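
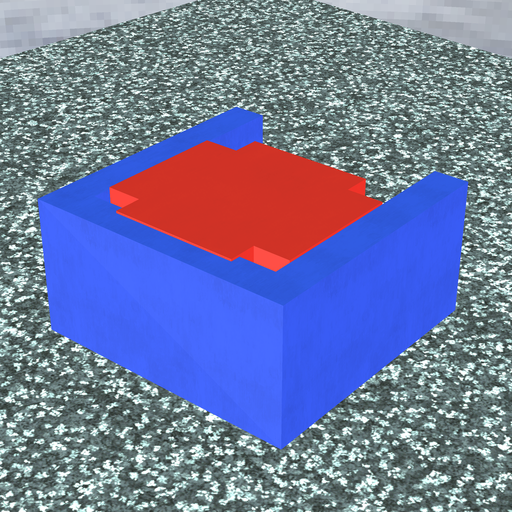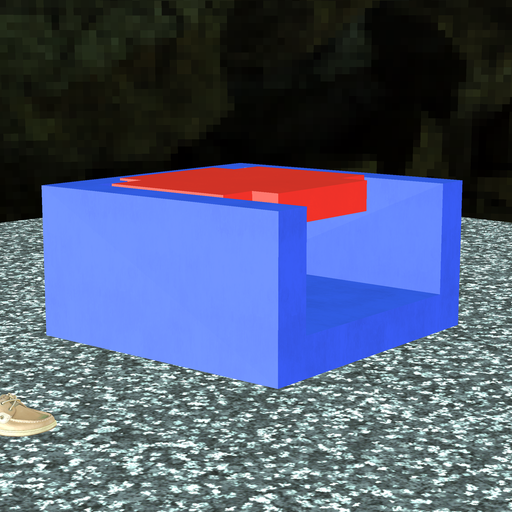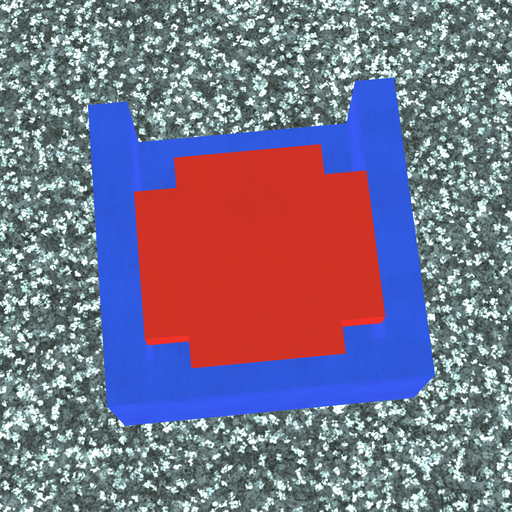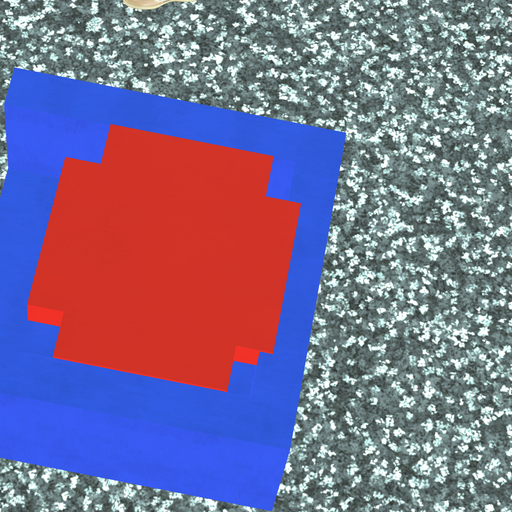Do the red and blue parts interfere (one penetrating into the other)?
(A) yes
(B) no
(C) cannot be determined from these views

(A) yes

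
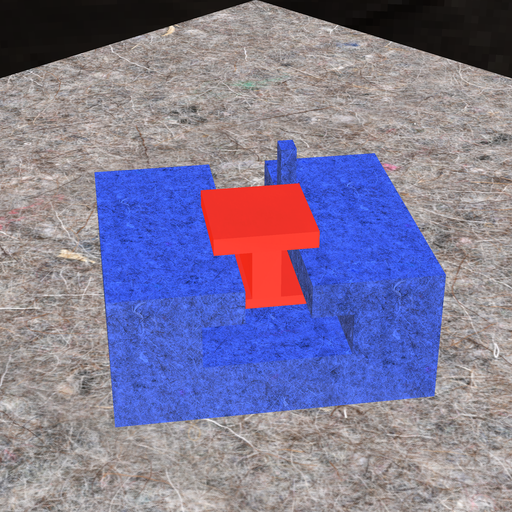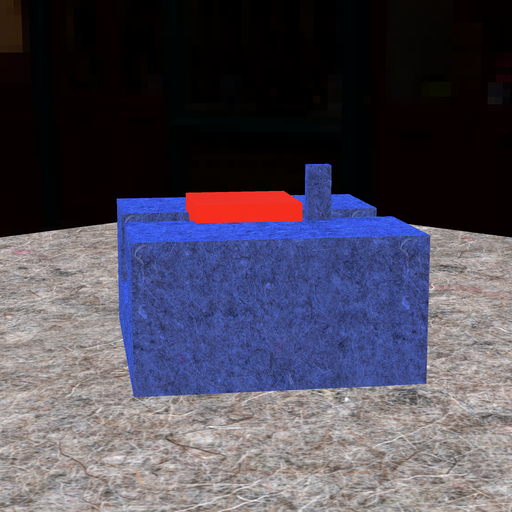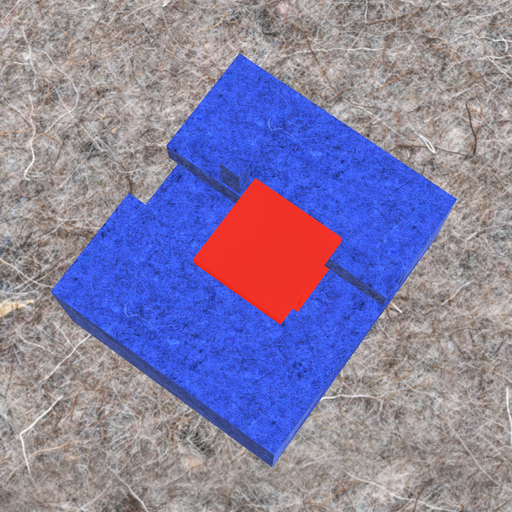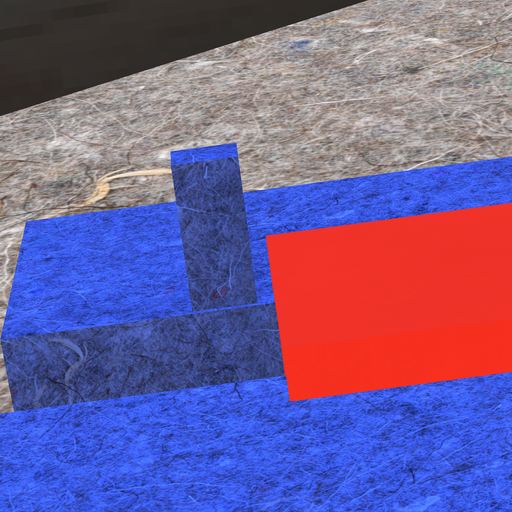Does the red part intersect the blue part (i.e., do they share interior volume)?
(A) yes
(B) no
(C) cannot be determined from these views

(B) no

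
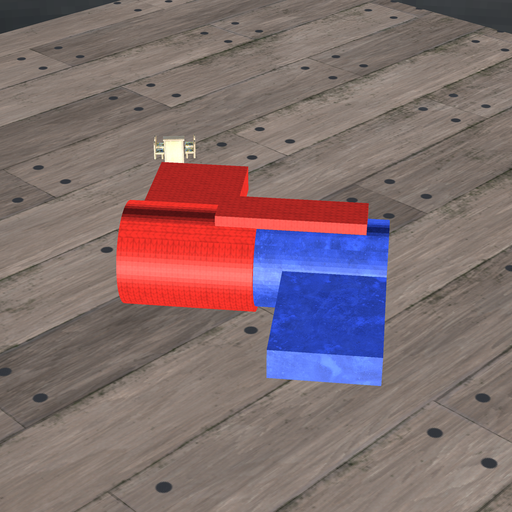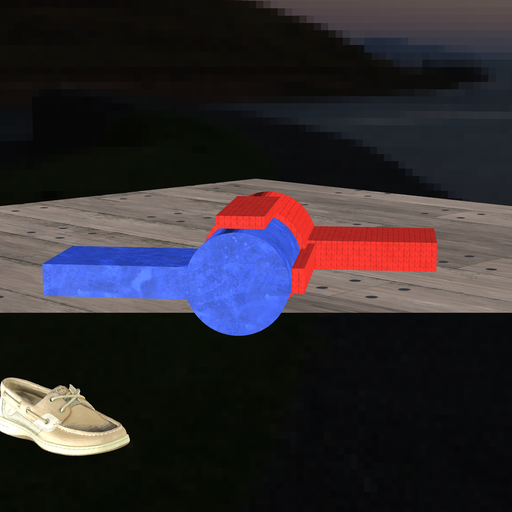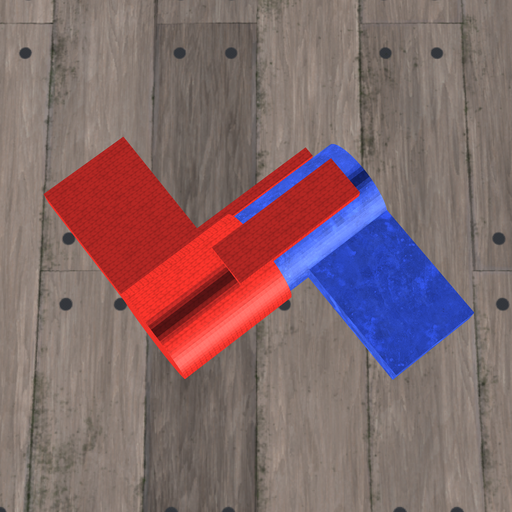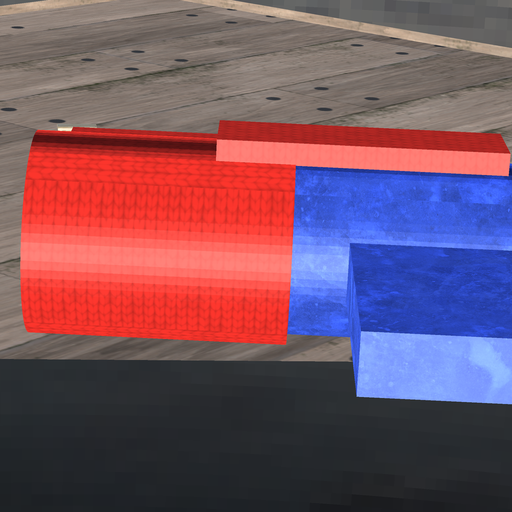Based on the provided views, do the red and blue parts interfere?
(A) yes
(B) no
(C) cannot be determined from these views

(A) yes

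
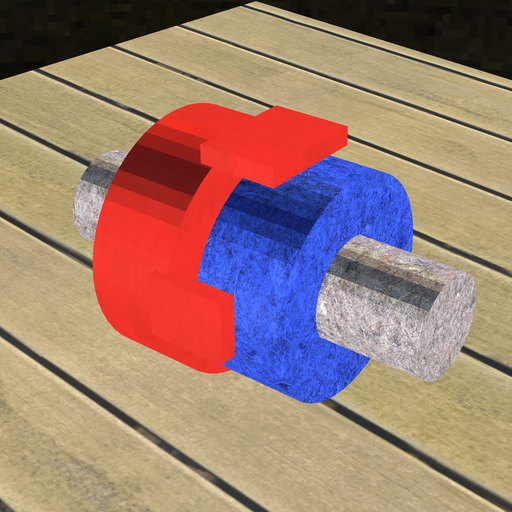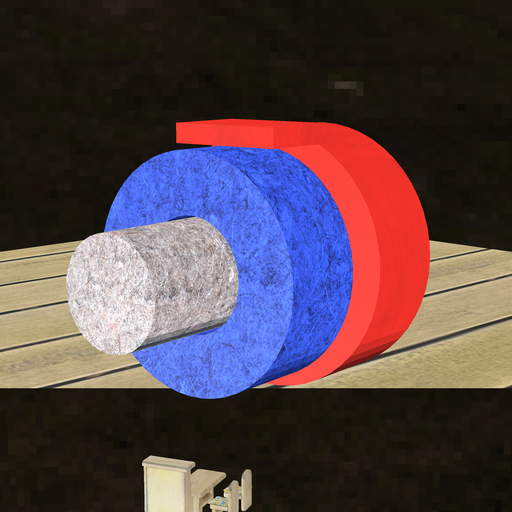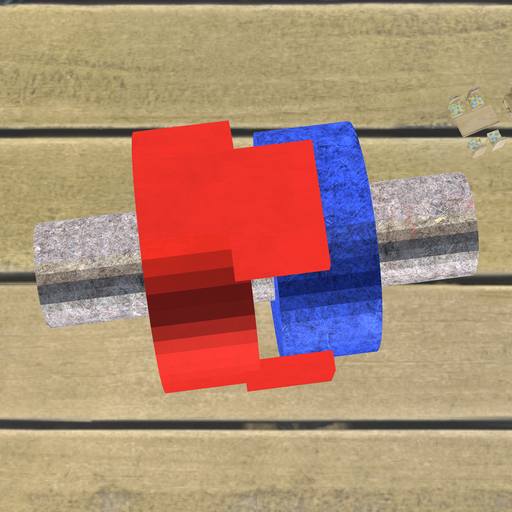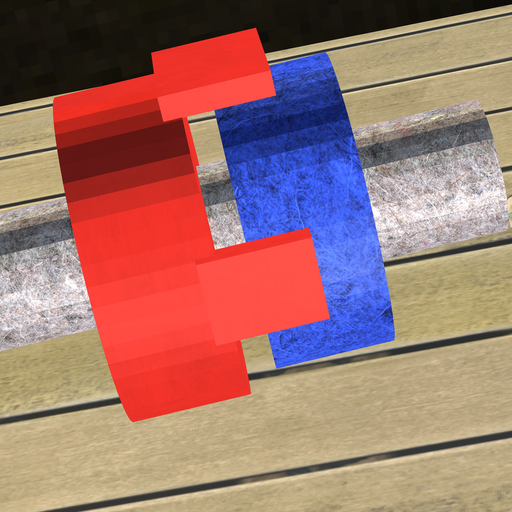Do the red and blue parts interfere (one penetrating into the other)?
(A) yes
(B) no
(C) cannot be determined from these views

(B) no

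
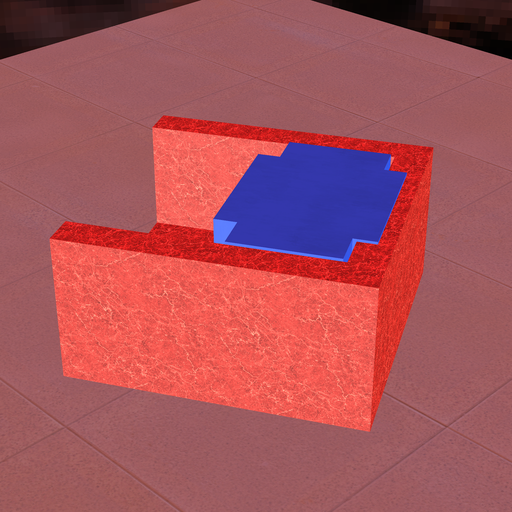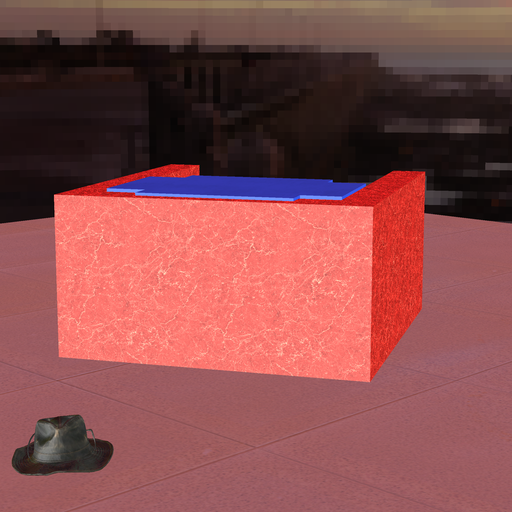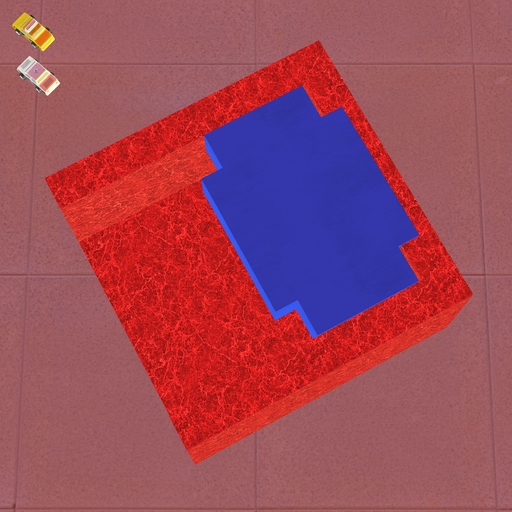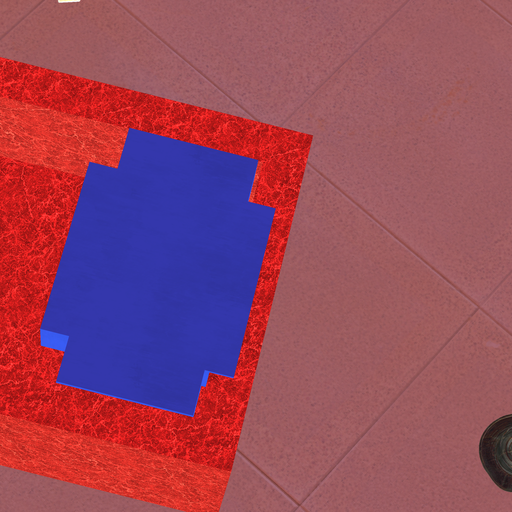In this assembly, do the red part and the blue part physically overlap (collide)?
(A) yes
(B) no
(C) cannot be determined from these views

(A) yes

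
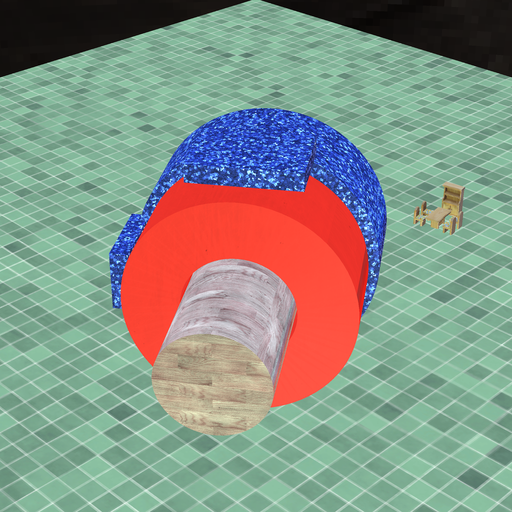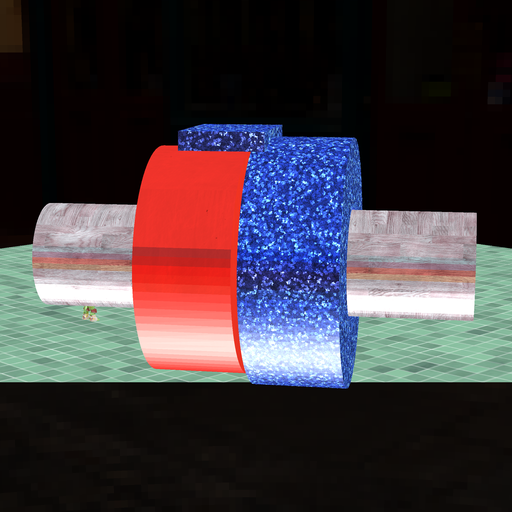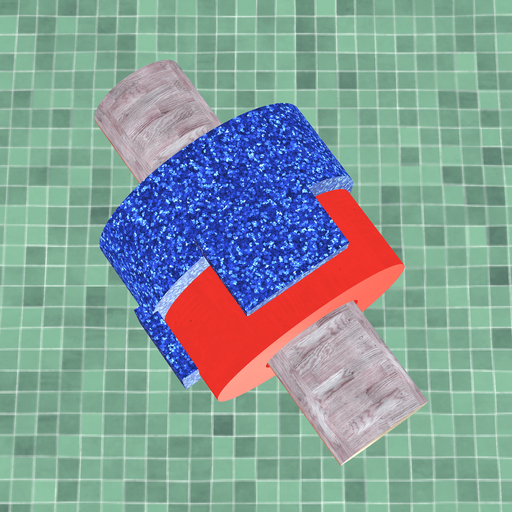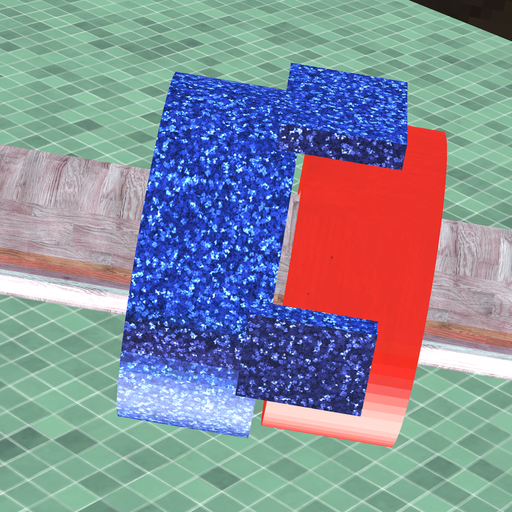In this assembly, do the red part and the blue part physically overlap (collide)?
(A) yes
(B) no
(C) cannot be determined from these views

(B) no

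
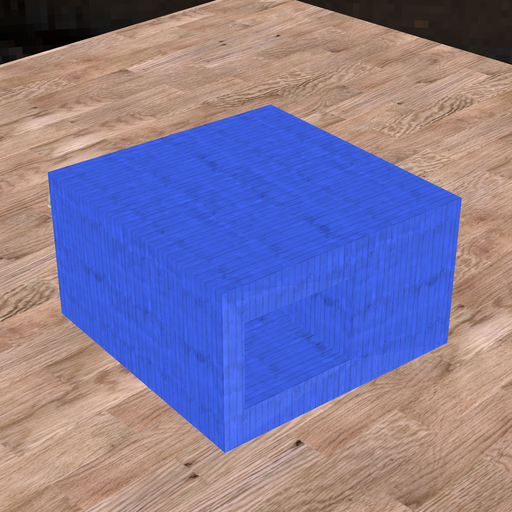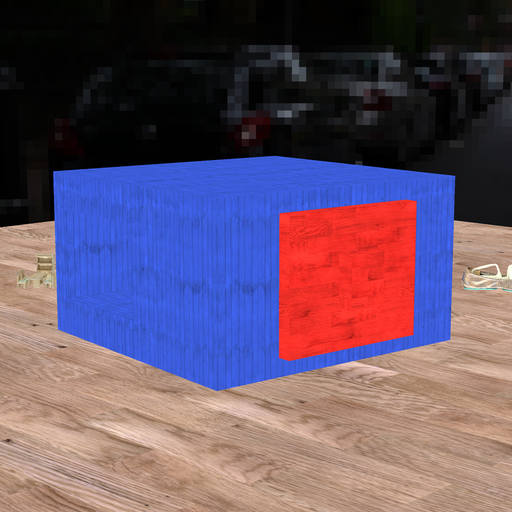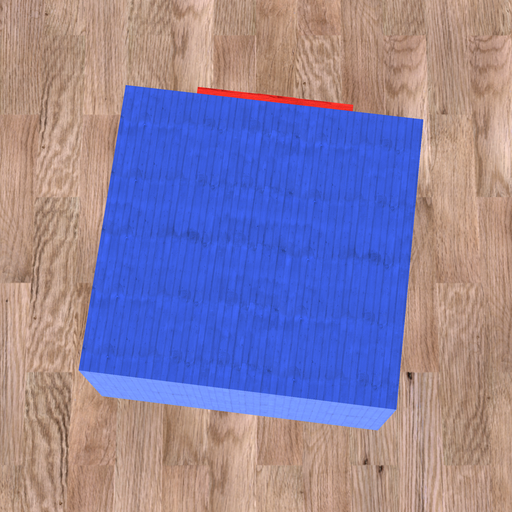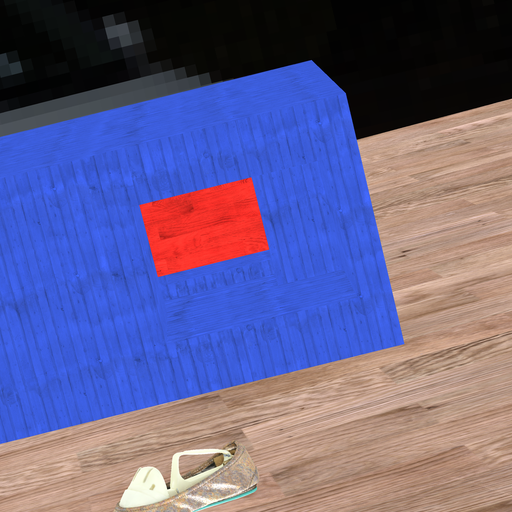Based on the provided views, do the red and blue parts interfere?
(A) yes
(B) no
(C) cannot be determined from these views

(A) yes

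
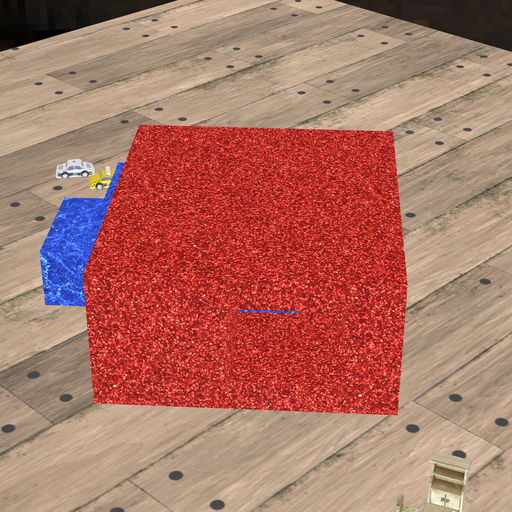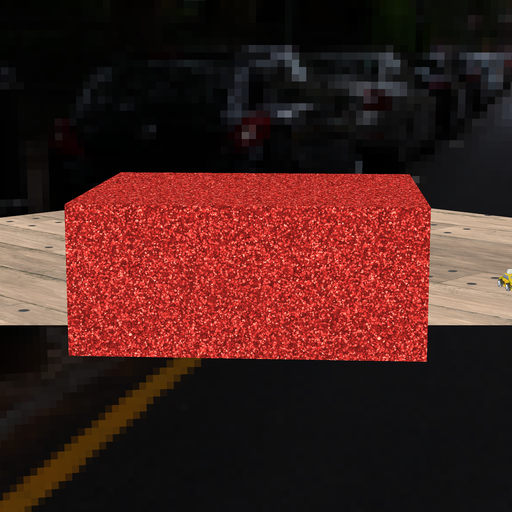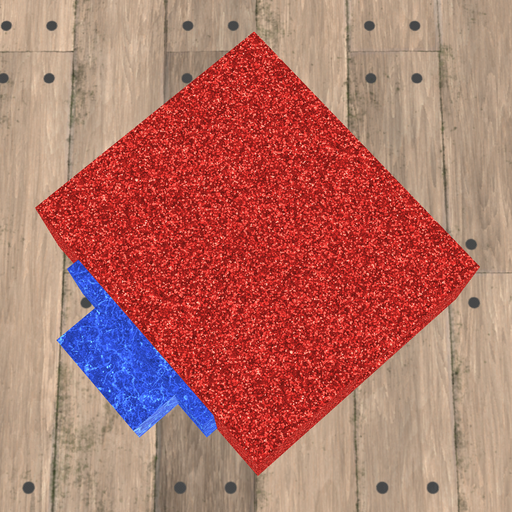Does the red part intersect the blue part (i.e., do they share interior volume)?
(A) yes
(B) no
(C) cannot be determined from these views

(C) cannot be determined from these views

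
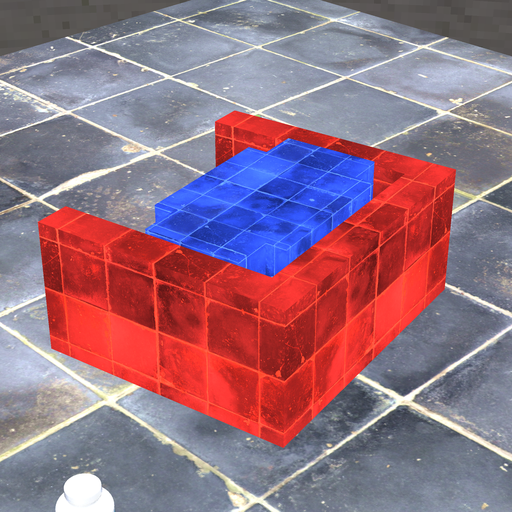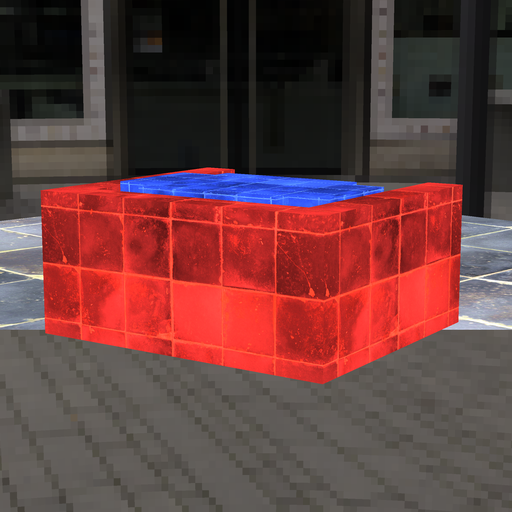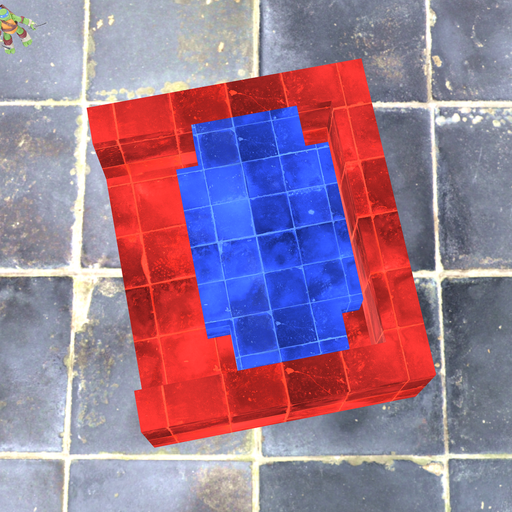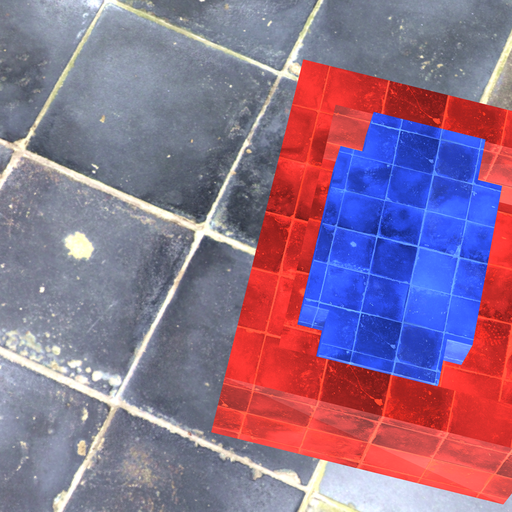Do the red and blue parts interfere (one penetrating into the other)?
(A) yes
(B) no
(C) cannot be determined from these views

(B) no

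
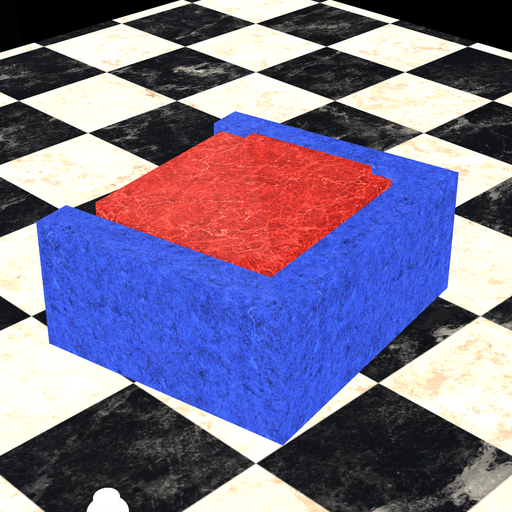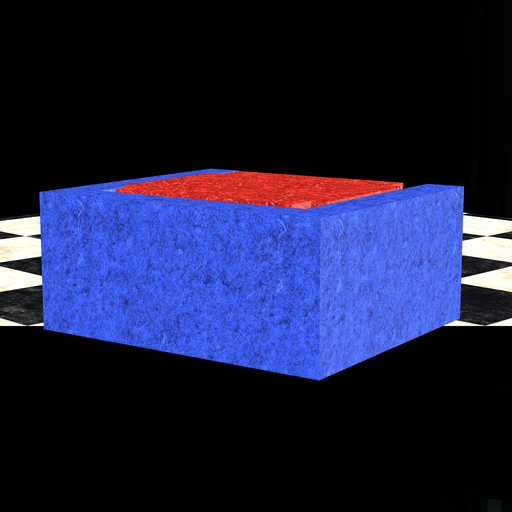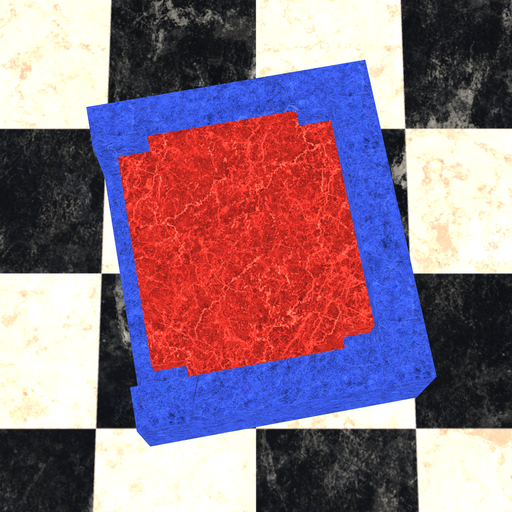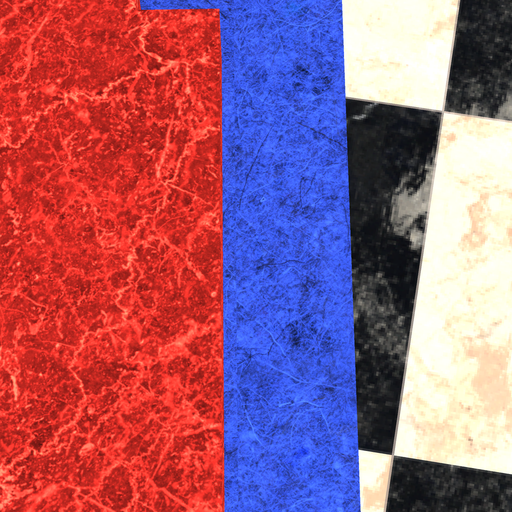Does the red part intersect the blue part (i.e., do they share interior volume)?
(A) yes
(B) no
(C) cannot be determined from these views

(B) no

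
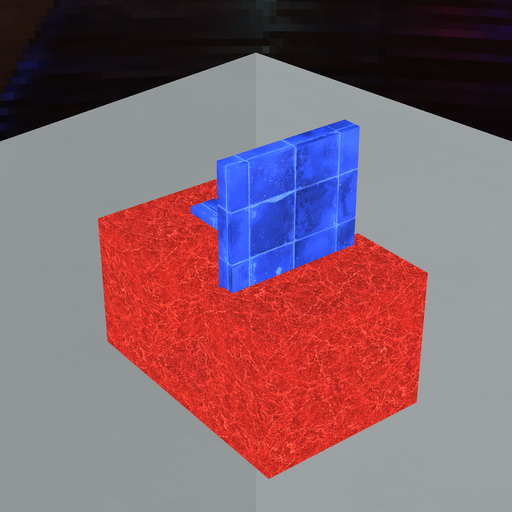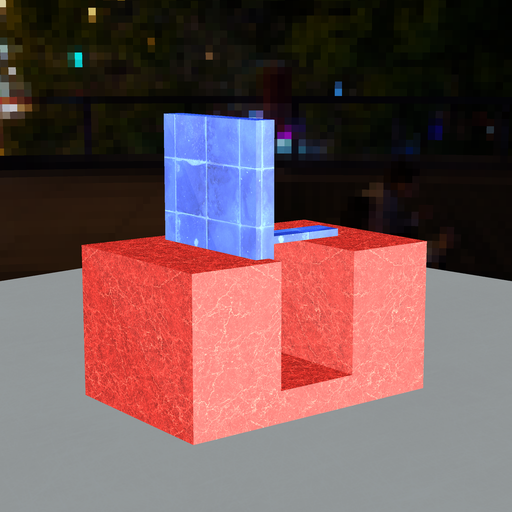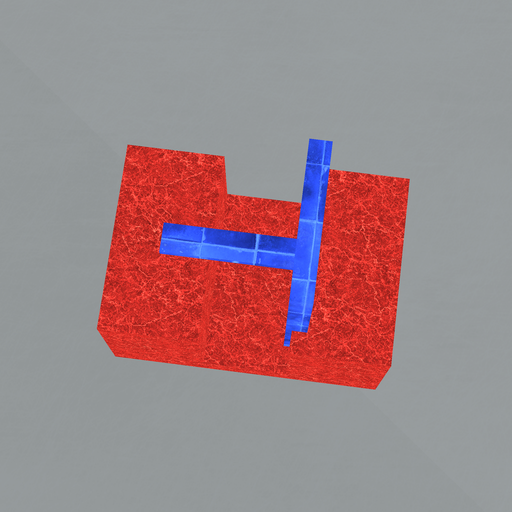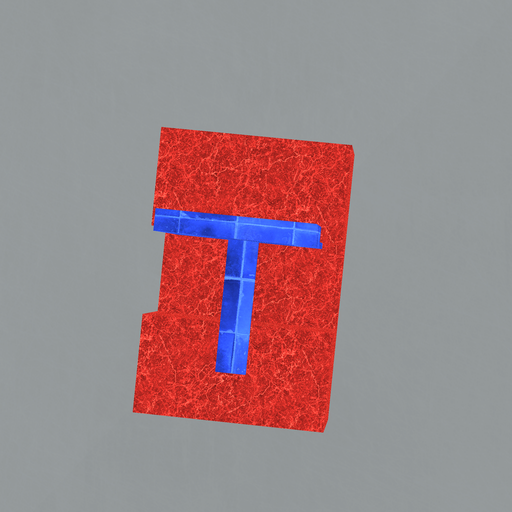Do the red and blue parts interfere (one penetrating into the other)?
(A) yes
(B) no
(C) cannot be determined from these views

(A) yes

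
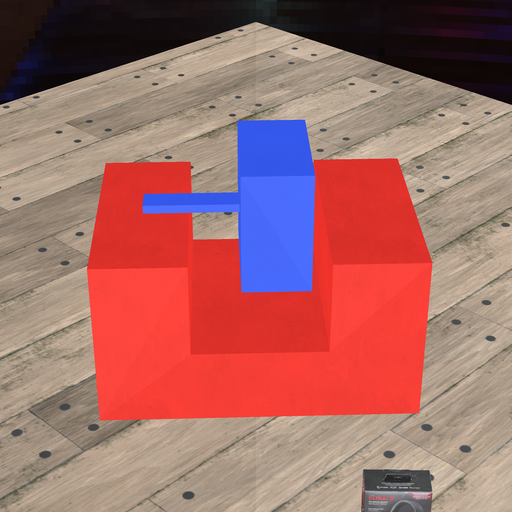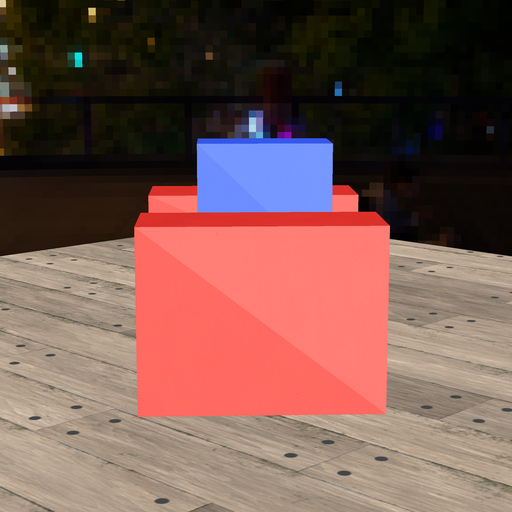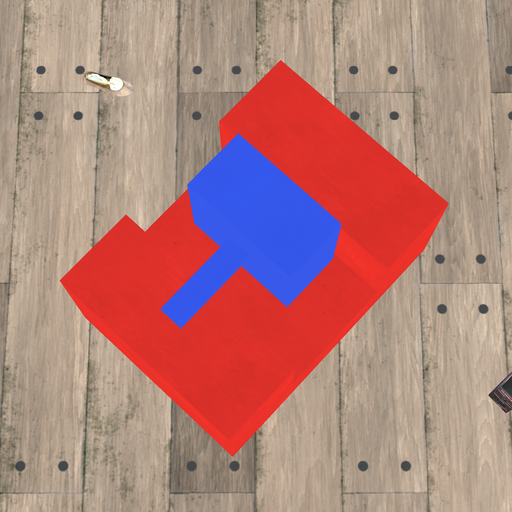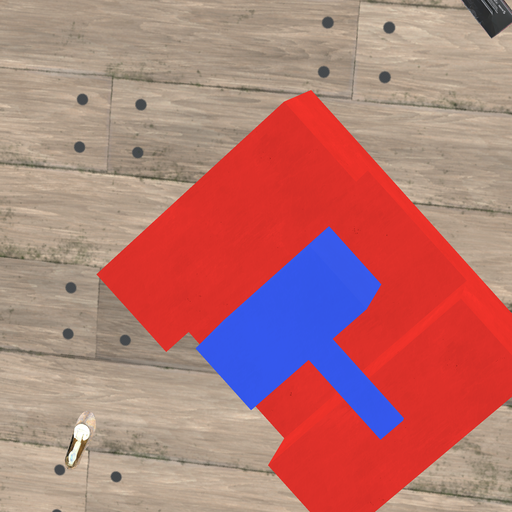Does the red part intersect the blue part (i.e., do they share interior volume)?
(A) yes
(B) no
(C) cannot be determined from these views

(B) no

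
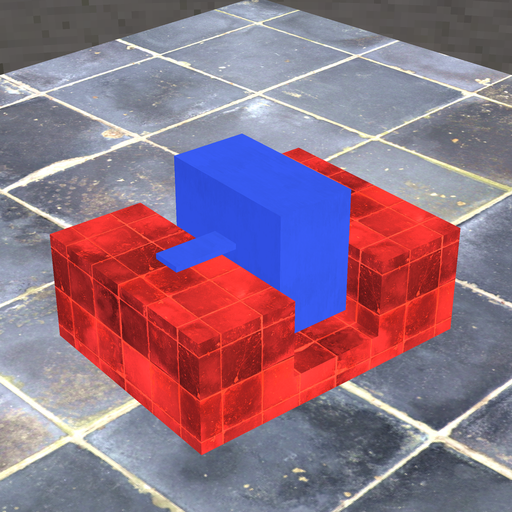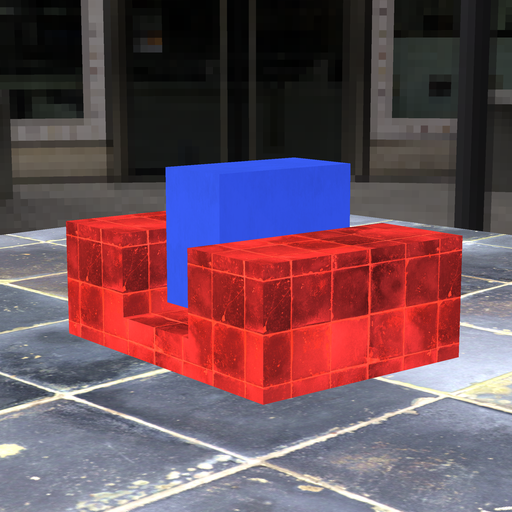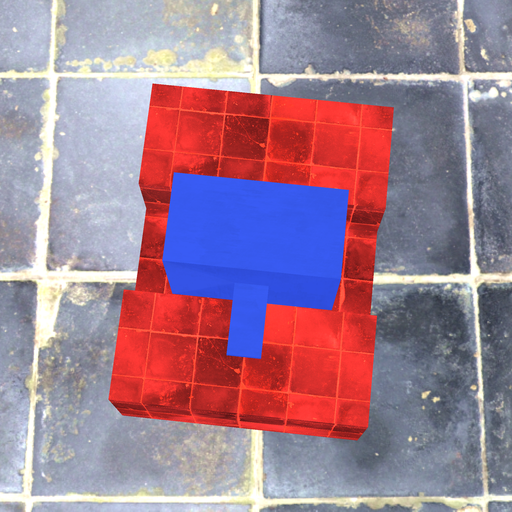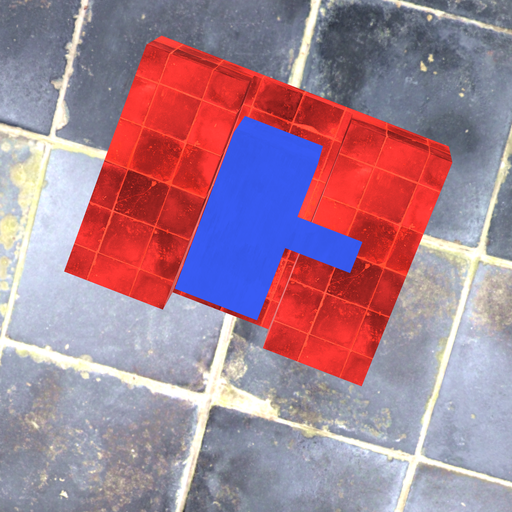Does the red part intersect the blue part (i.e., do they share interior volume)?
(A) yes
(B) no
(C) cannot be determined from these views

(B) no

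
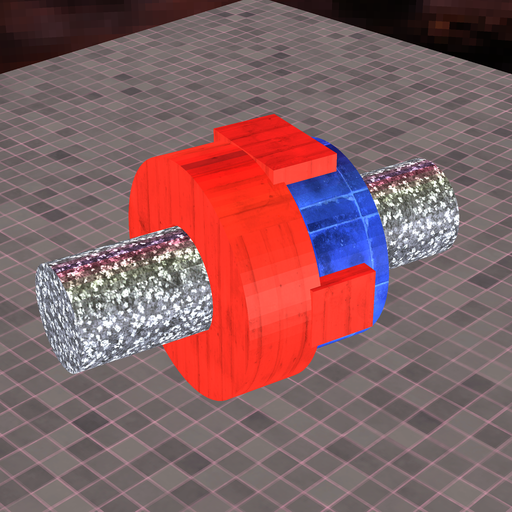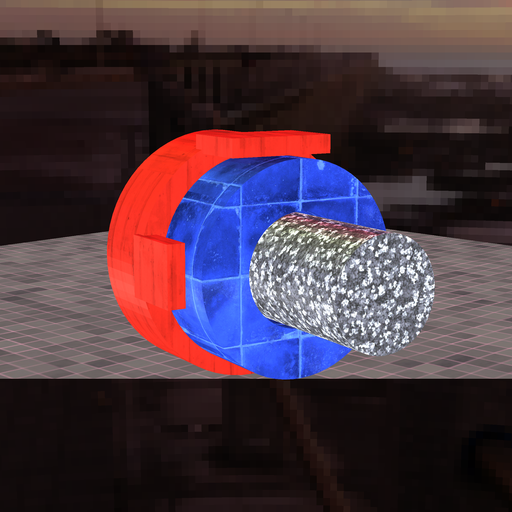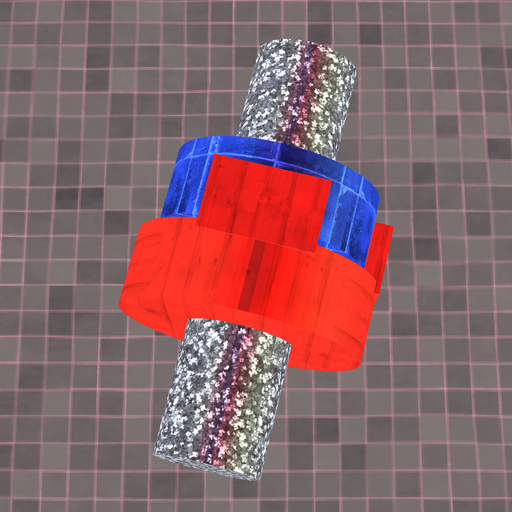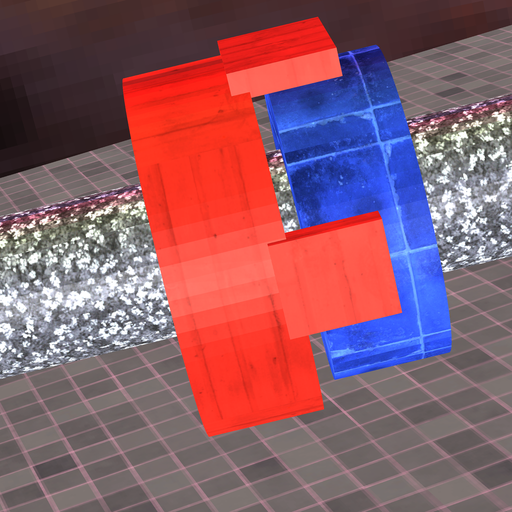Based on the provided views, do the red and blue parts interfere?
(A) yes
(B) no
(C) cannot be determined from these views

(B) no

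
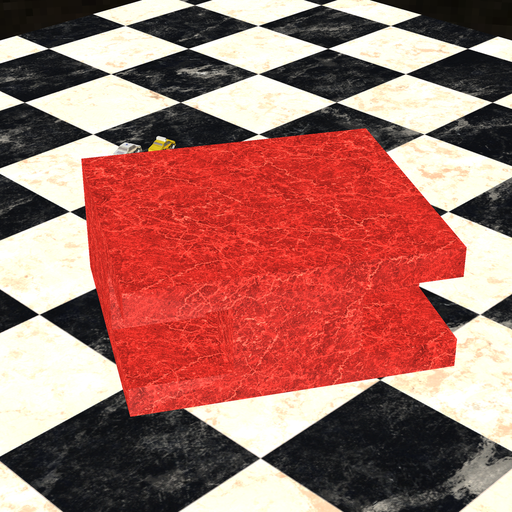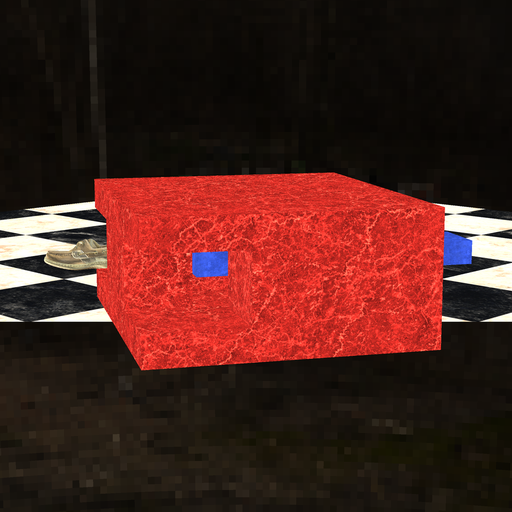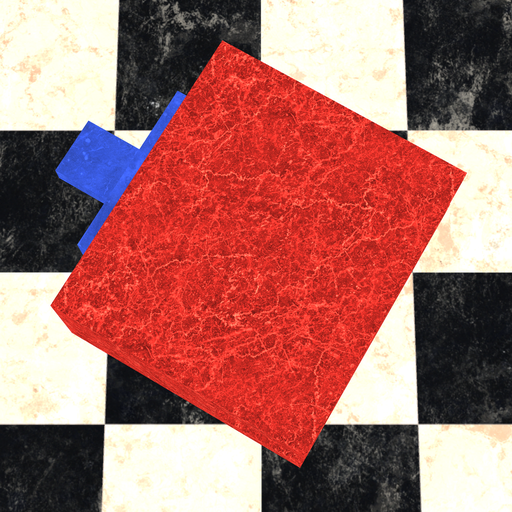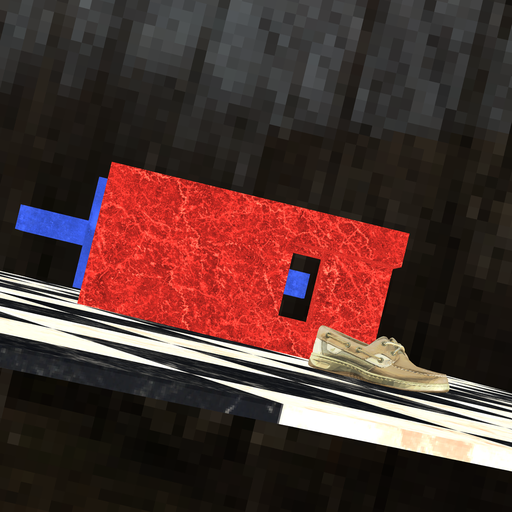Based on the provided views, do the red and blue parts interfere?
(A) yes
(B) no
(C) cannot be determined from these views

(B) no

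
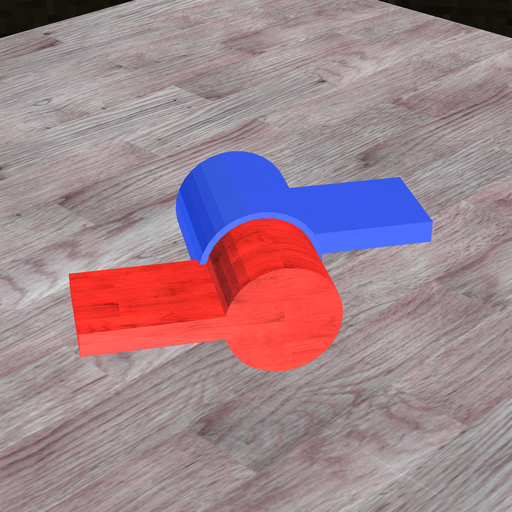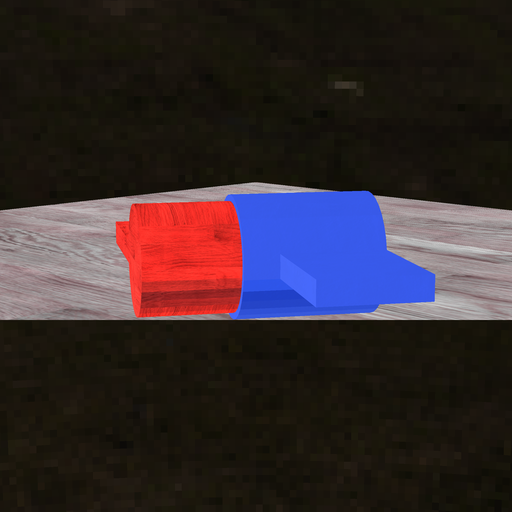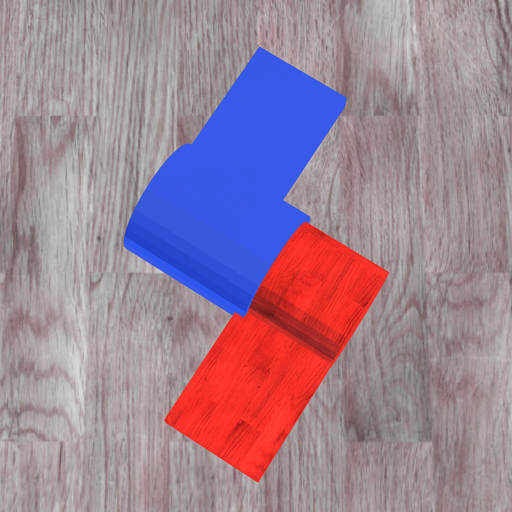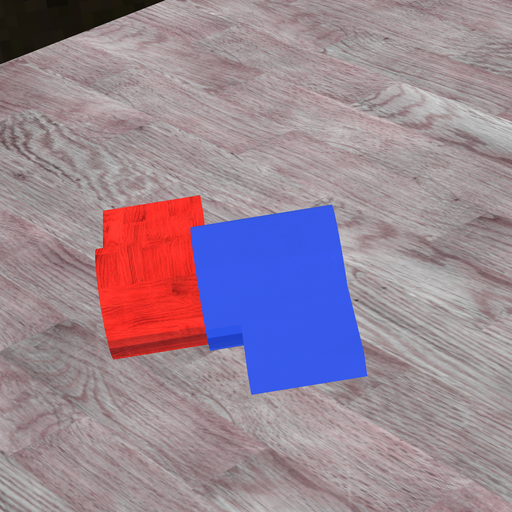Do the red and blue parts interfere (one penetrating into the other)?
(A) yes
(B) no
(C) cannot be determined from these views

(A) yes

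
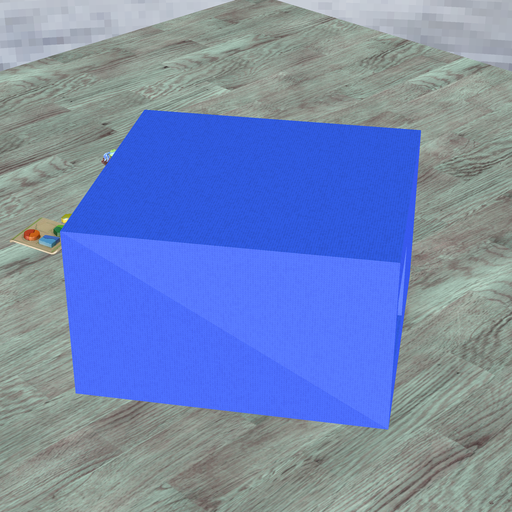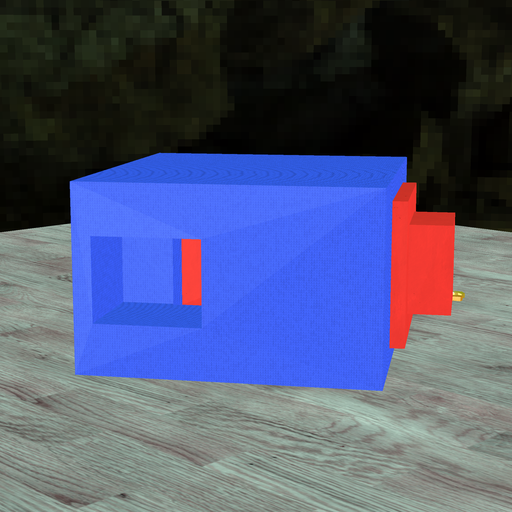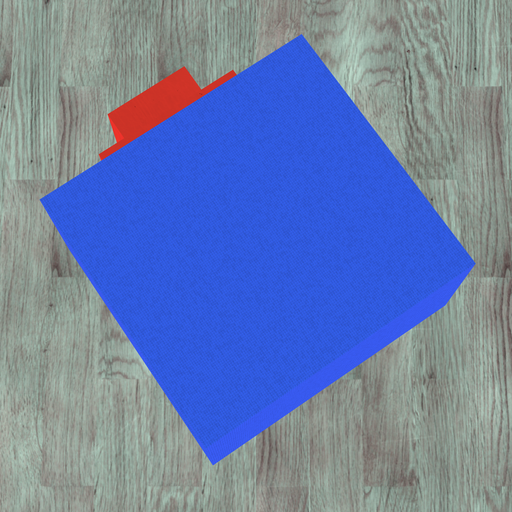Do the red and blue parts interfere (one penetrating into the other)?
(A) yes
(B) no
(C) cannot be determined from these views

(C) cannot be determined from these views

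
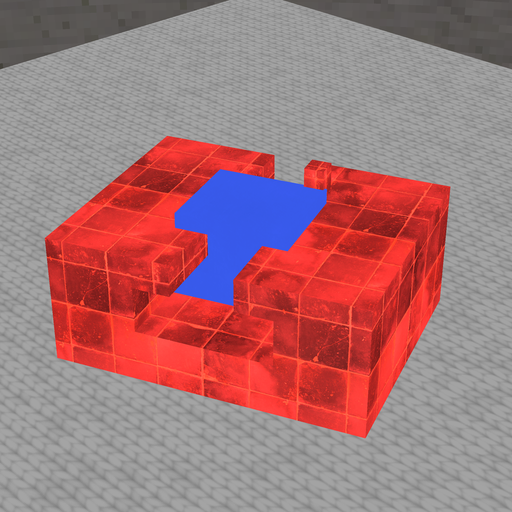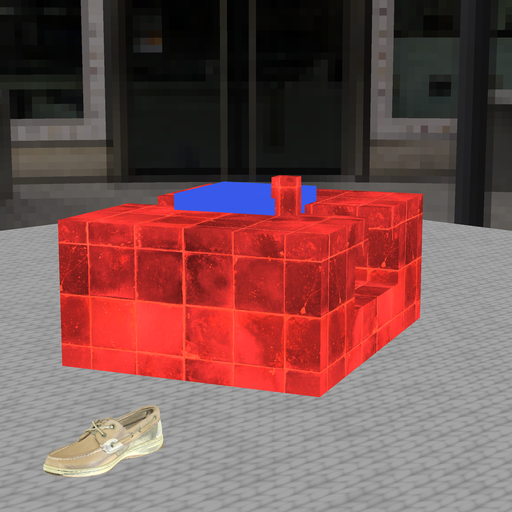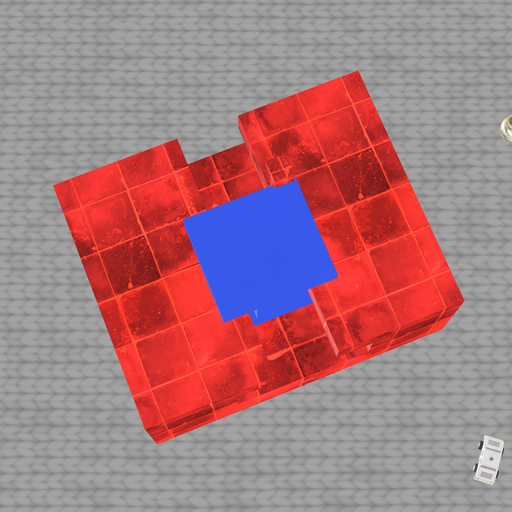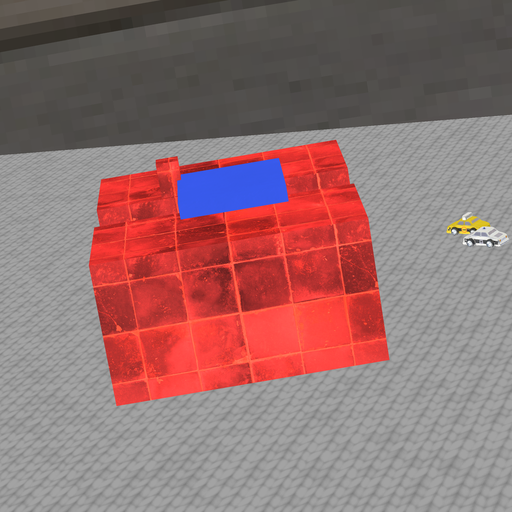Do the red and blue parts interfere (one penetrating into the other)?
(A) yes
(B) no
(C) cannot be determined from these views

(A) yes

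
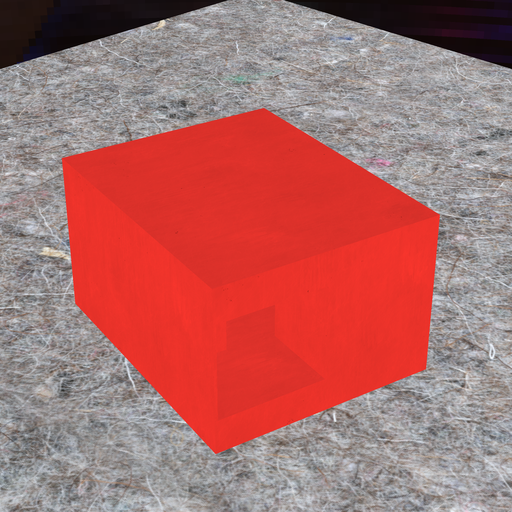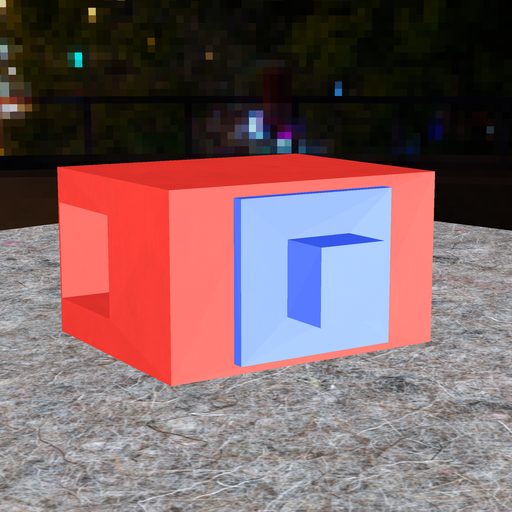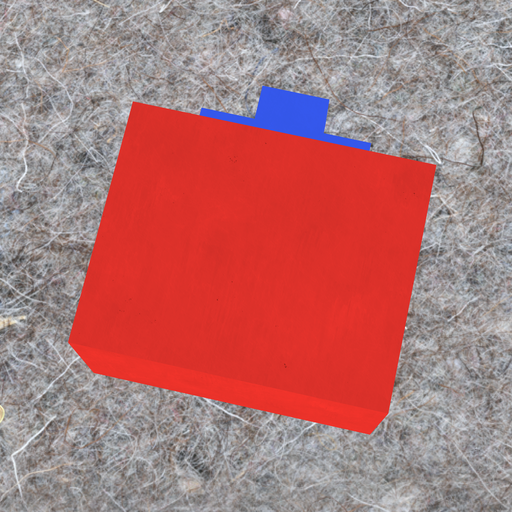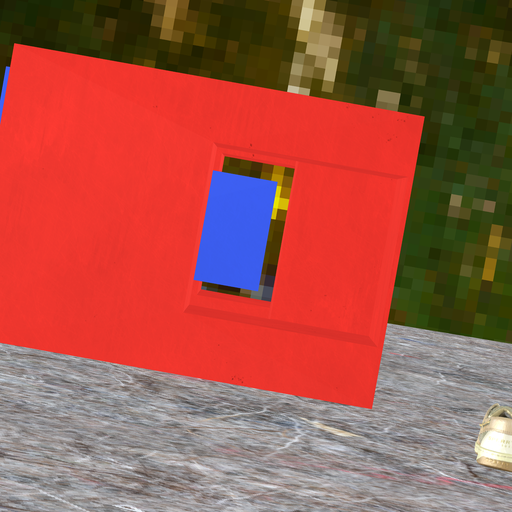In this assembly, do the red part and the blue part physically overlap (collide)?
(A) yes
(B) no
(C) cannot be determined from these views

(B) no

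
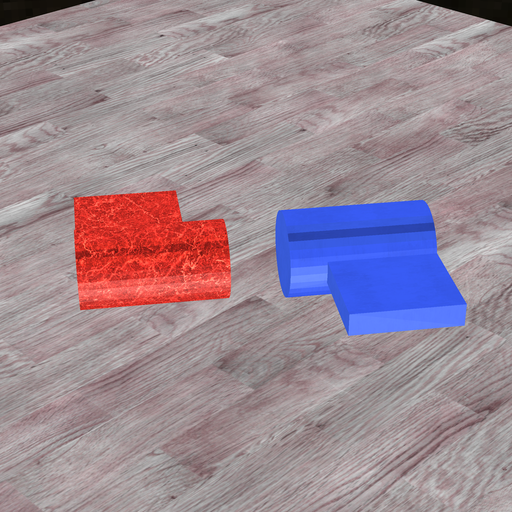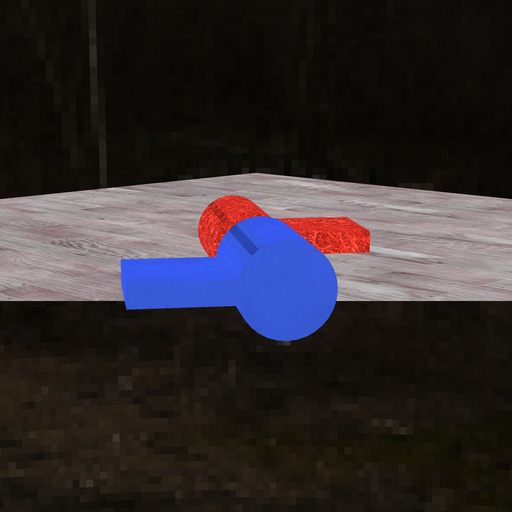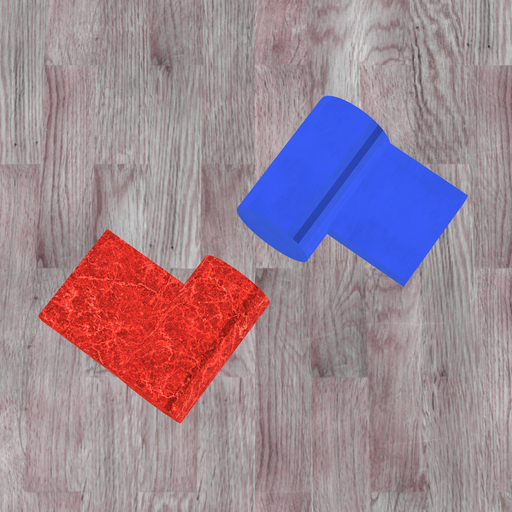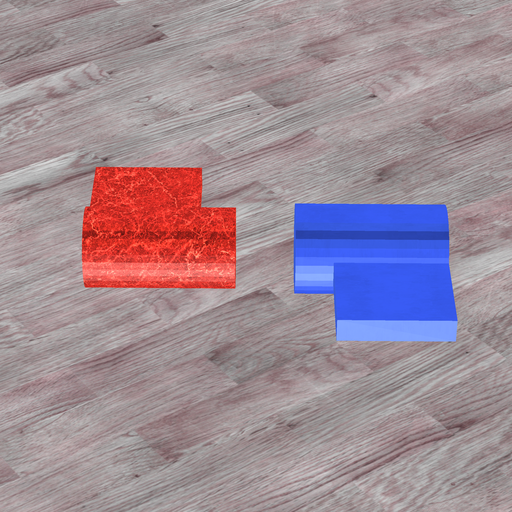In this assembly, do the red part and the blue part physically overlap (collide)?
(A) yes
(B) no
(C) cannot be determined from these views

(B) no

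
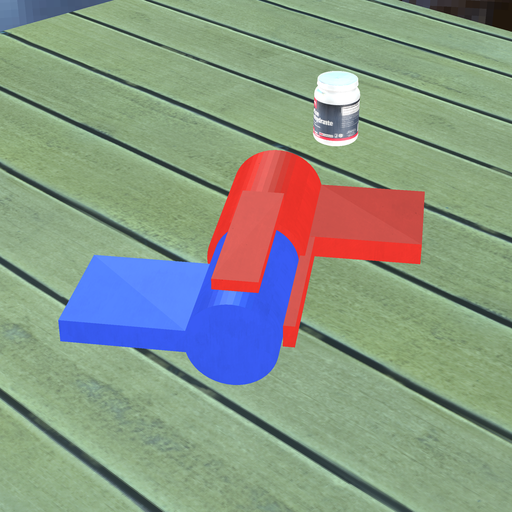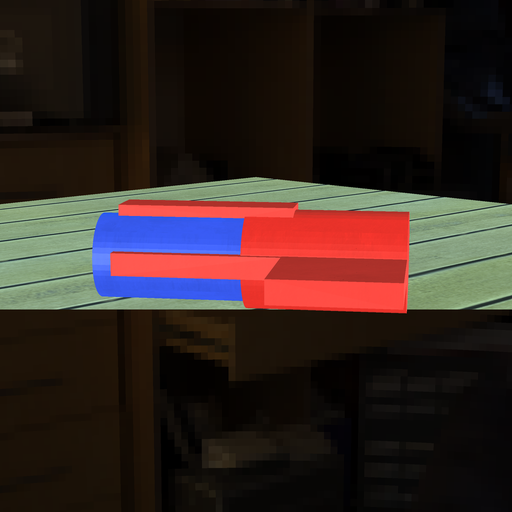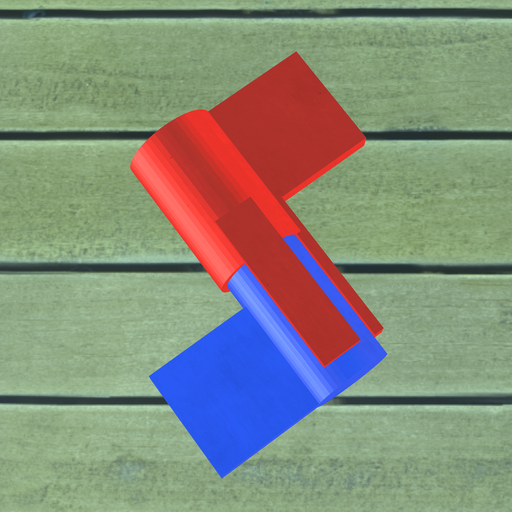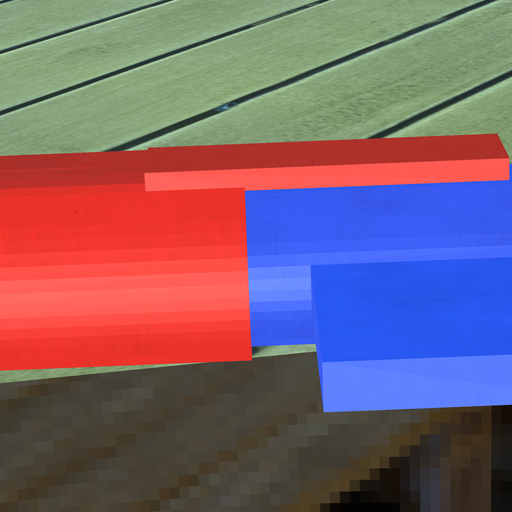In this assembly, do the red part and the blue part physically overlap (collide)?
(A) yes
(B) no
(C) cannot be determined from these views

(A) yes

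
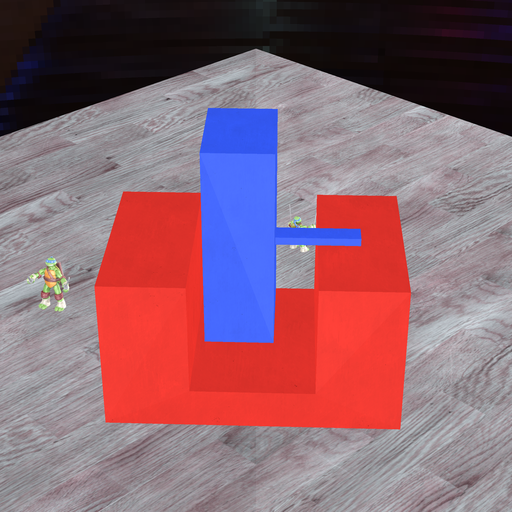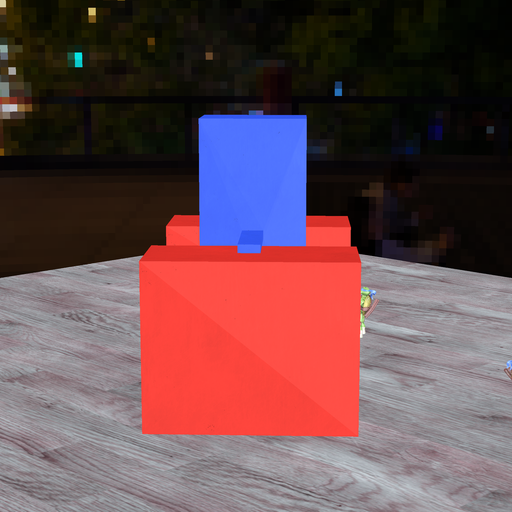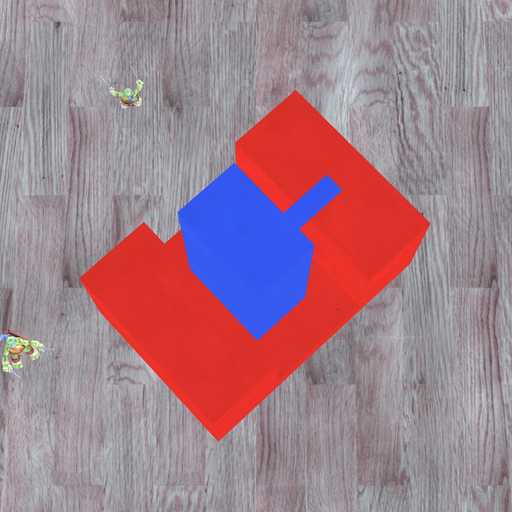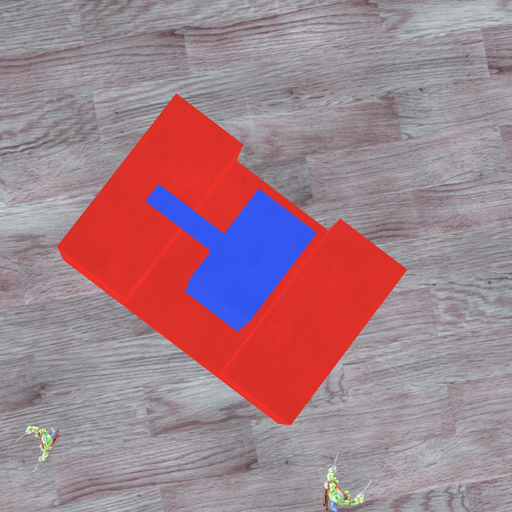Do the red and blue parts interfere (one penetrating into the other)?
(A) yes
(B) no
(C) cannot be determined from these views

(B) no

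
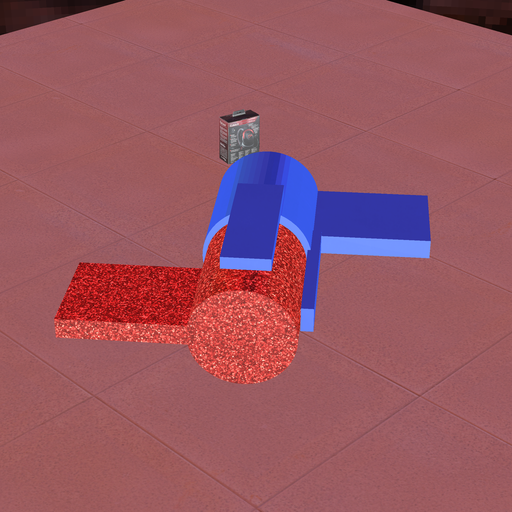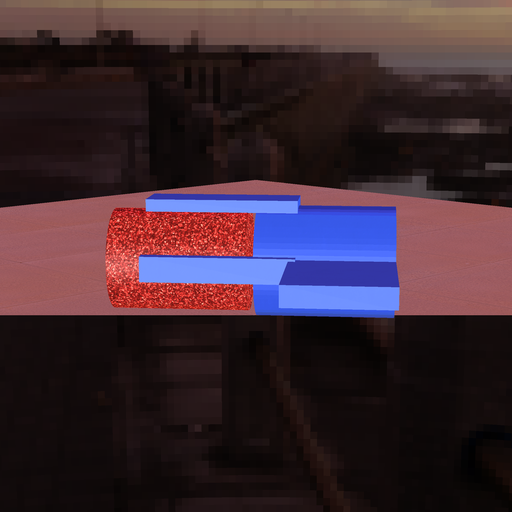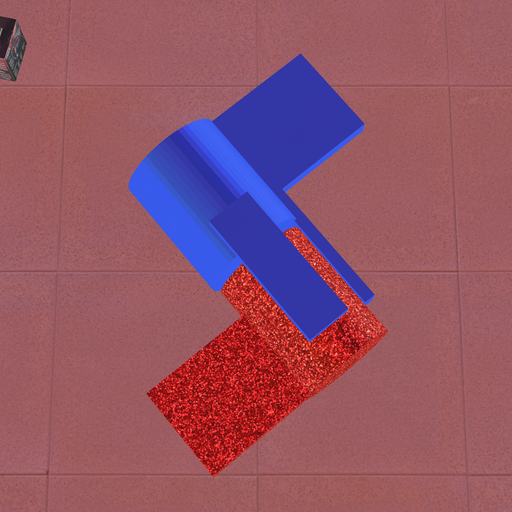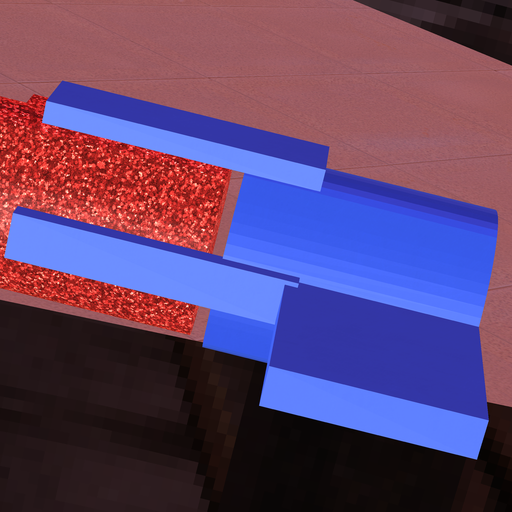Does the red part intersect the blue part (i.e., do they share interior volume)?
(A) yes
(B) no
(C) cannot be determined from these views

(B) no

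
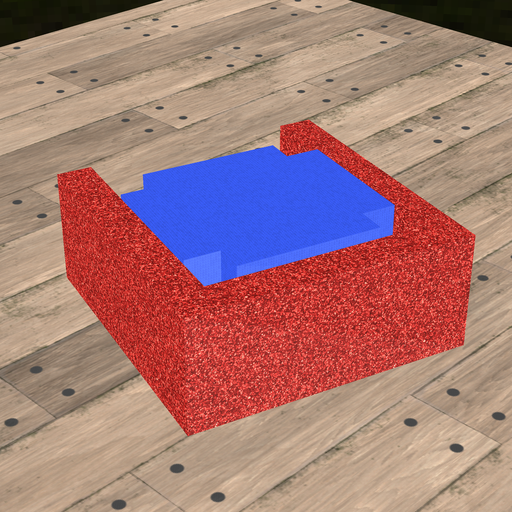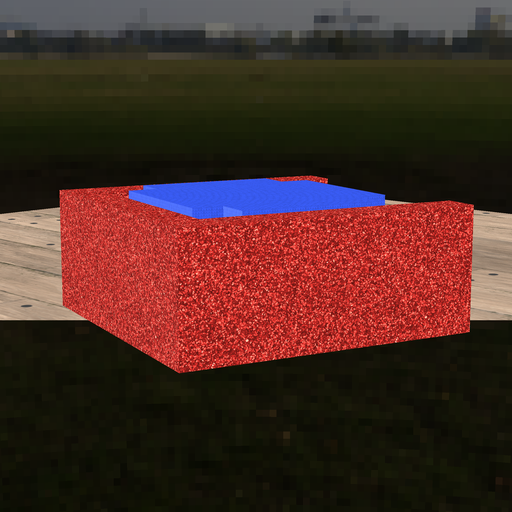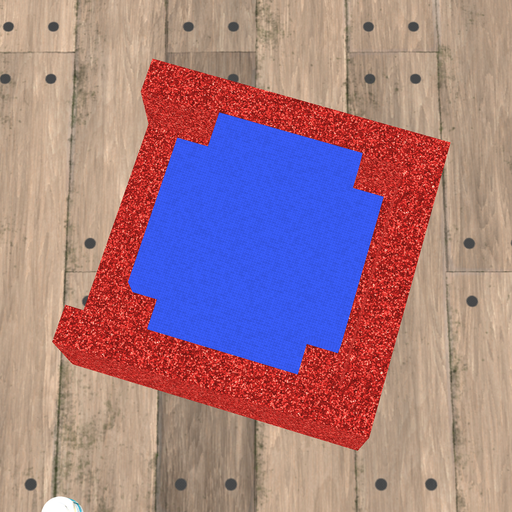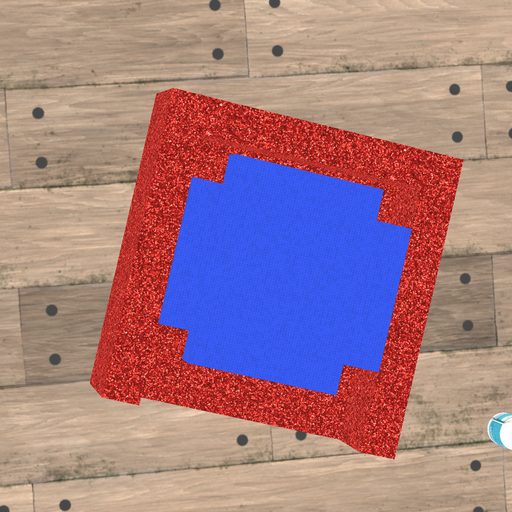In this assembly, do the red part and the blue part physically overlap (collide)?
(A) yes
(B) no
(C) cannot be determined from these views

(B) no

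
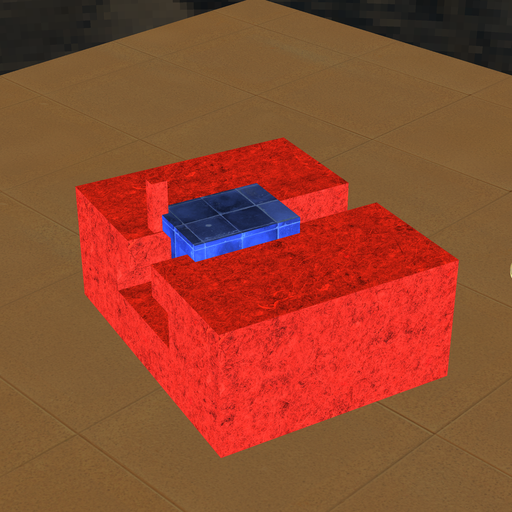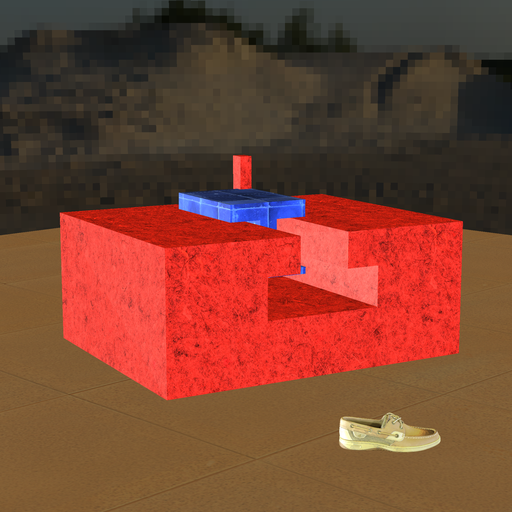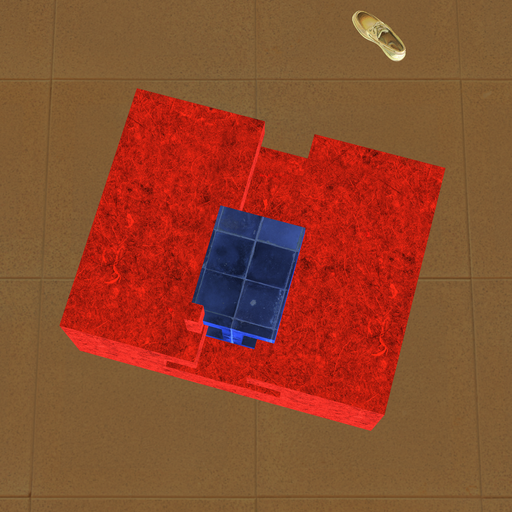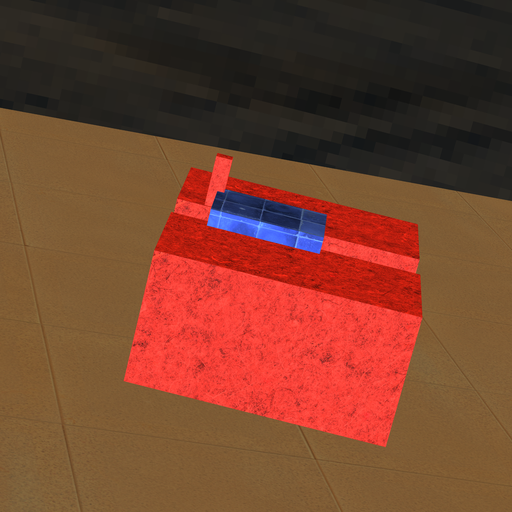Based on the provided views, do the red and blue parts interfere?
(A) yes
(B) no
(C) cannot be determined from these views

(A) yes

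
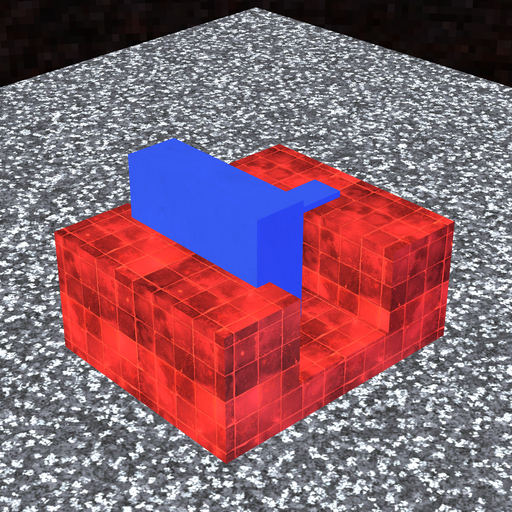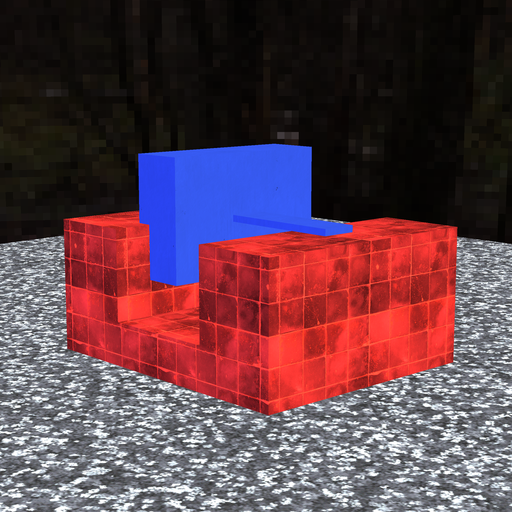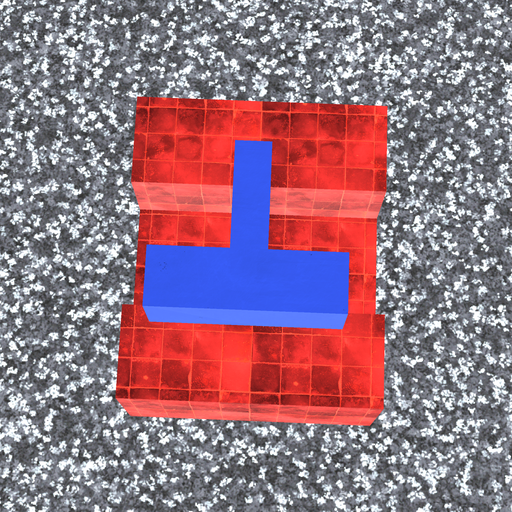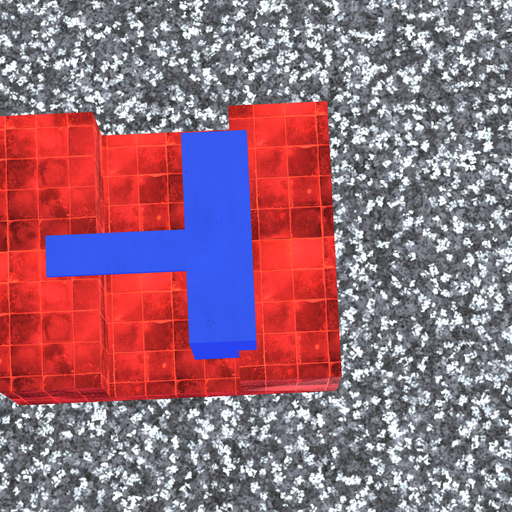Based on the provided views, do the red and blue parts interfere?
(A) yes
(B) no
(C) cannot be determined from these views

(A) yes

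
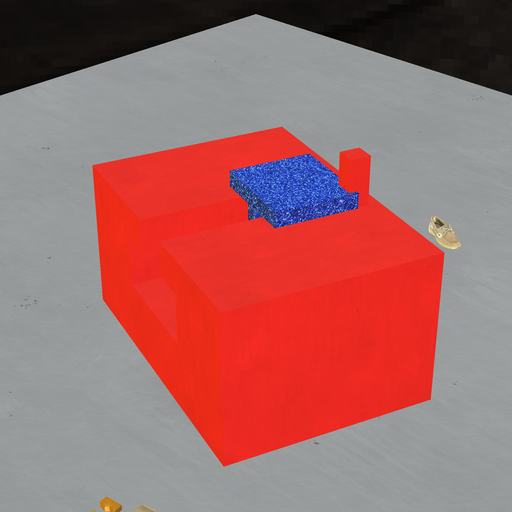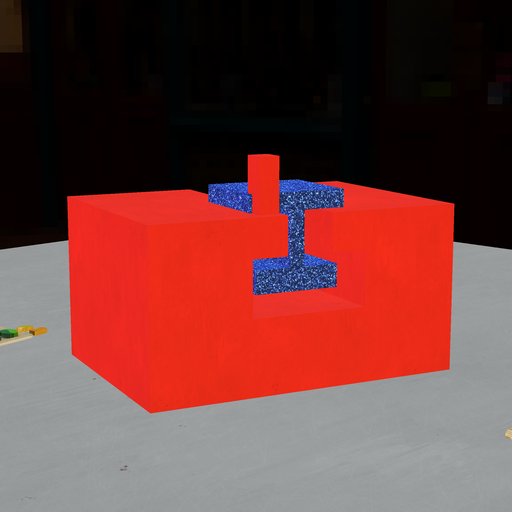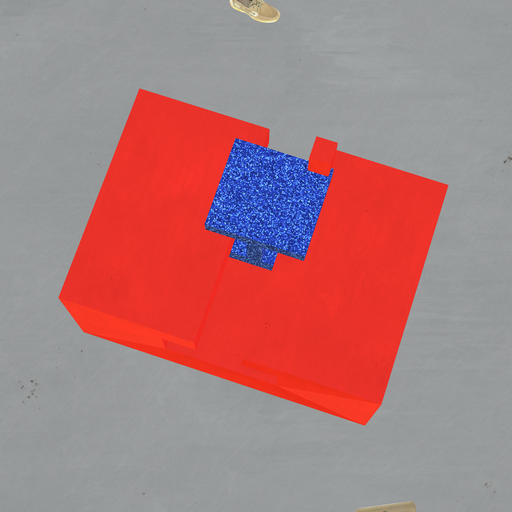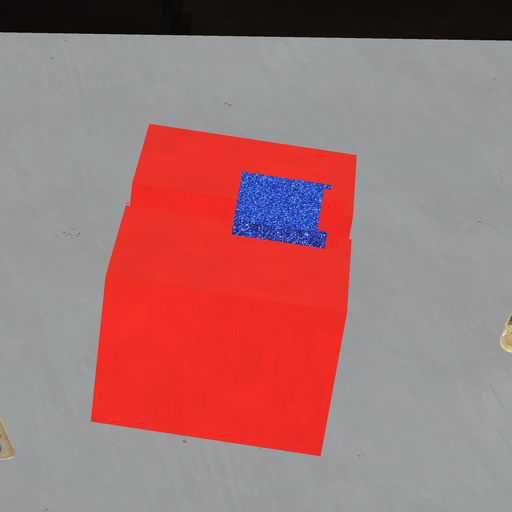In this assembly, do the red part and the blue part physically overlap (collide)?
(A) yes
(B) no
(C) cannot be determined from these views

(A) yes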